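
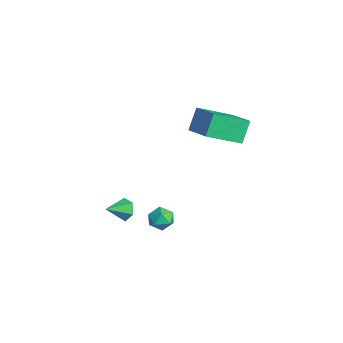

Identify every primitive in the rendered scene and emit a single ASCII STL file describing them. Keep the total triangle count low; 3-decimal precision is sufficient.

solid 
facet normal -0.007 0.342 0.940
outer loop
vertex -1.919 -0.095 -2.68
vertex -2.396 -0.597 -2.501
vertex -1.696 -0.733 -2.446
endloop
endfacet
facet normal 0.628 0.452 0.634
outer loop
vertex -1.919 -0.095 -2.68
vertex -1.696 -0.733 -2.446
vertex -1.366 -0.419 -2.997
endloop
endfacet
facet normal 0.526 0.849 0.049
outer loop
vertex -1.919 -0.095 -2.68
vertex -1.366 -0.419 -2.997
vertex -1.862 -0.089 -3.393
endloop
endfacet
facet normal -0.173 0.985 -0.006
outer loop
vertex -1.919 -0.095 -2.68
vertex -1.862 -0.089 -3.393
vertex -2.499 -0.199 -3.086
endloop
endfacet
facet normal -0.502 0.671 0.545
outer loop
vertex -1.919 -0.095 -2.68
vertex -2.499 -0.199 -3.086
vertex -2.396 -0.597 -2.501
endloop
endfacet
facet normal 0.886 -0.181 0.428
outer loop
vertex -1.366 -0.419 -2.997
vertex -1.696 -0.733 -2.446
vertex -1.501 -1.121 -3.014
endloop
endfacet
facet normal -0.142 -0.358 0.923
outer loop
vertex -1.696 -0.733 -2.446
vertex -2.396 -0.597 -2.501
vertex -2.138 -1.231 -2.707
endloop
endfacet
facet normal -0.943 0.174 0.285
outer loop
vertex -2.396 -0.597 -2.501
vertex -2.499 -0.199 -3.086
vertex -2.634 -0.901 -3.103
endloop
endfacet
facet normal -0.410 0.682 -0.606
outer loop
vertex -2.499 -0.199 -3.086
vertex -1.862 -0.089 -3.393
vertex -2.304 -0.587 -3.654
endloop
endfacet
facet normal 0.720 0.461 -0.518
outer loop
vertex -1.862 -0.089 -3.393
vertex -1.366 -0.419 -2.997
vertex -1.604 -0.723 -3.599
endloop
endfacet
facet normal 0.173 -0.985 0.006
outer loop
vertex -2.081 -1.225 -3.42
vertex -1.501 -1.121 -3.014
vertex -2.138 -1.231 -2.707
endloop
endfacet
facet normal -0.526 -0.849 -0.049
outer loop
vertex -2.081 -1.225 -3.42
vertex -2.138 -1.231 -2.707
vertex -2.634 -0.901 -3.103
endloop
endfacet
facet normal -0.628 -0.452 -0.634
outer loop
vertex -2.081 -1.225 -3.42
vertex -2.634 -0.901 -3.103
vertex -2.304 -0.587 -3.654
endloop
endfacet
facet normal 0.007 -0.342 -0.940
outer loop
vertex -2.081 -1.225 -3.42
vertex -2.304 -0.587 -3.654
vertex -1.604 -0.723 -3.599
endloop
endfacet
facet normal 0.502 -0.671 -0.545
outer loop
vertex -2.081 -1.225 -3.42
vertex -1.604 -0.723 -3.599
vertex -1.501 -1.121 -3.014
endloop
endfacet
facet normal 0.410 -0.682 0.606
outer loop
vertex -2.138 -1.231 -2.707
vertex -1.501 -1.121 -3.014
vertex -1.696 -0.733 -2.446
endloop
endfacet
facet normal -0.720 -0.461 0.518
outer loop
vertex -2.634 -0.901 -3.103
vertex -2.138 -1.231 -2.707
vertex -2.396 -0.597 -2.501
endloop
endfacet
facet normal -0.886 0.181 -0.428
outer loop
vertex -2.304 -0.587 -3.654
vertex -2.634 -0.901 -3.103
vertex -2.499 -0.199 -3.086
endloop
endfacet
facet normal 0.142 0.358 -0.923
outer loop
vertex -1.604 -0.723 -3.599
vertex -2.304 -0.587 -3.654
vertex -1.862 -0.089 -3.393
endloop
endfacet
facet normal 0.943 -0.174 -0.285
outer loop
vertex -1.501 -1.121 -3.014
vertex -1.604 -0.723 -3.599
vertex -1.366 -0.419 -2.997
endloop
endfacet
facet normal -0.371 0.415 0.830
outer loop
vertex -3.062 1.423 3.592
vertex -1.502 1.726 4.138
vertex -3.092 3.206 2.687
endloop
endfacet
facet normal -0.928 -0.181 -0.325
outer loop
vertex -2.598 2.654 1.582
vertex -3.062 1.423 3.592
vertex -3.092 3.206 2.687
endloop
endfacet
facet normal -0.371 0.415 0.830
outer loop
vertex -3.092 3.206 2.687
vertex -1.502 1.726 4.138
vertex -1.532 3.509 3.233
endloop
endfacet
facet normal -0.015 0.892 -0.452
outer loop
vertex -1.532 3.509 3.233
vertex -2.598 2.654 1.582
vertex -3.092 3.206 2.687
endloop
endfacet
facet normal 0.015 -0.892 0.452
outer loop
vertex -3.062 1.423 3.592
vertex -1.008 1.174 3.033
vertex -1.502 1.726 4.138
endloop
endfacet
facet normal -0.928 -0.181 -0.325
outer loop
vertex -2.568 0.871 2.487
vertex -3.062 1.423 3.592
vertex -2.598 2.654 1.582
endloop
endfacet
facet normal 0.015 -0.892 0.452
outer loop
vertex -2.568 0.871 2.487
vertex -1.008 1.174 3.033
vertex -3.062 1.423 3.592
endloop
endfacet
facet normal 0.928 0.181 0.325
outer loop
vertex -1.502 1.726 4.138
vertex -1.008 1.174 3.033
vertex -1.532 3.509 3.233
endloop
endfacet
facet normal -0.015 0.892 -0.452
outer loop
vertex -1.038 2.957 2.128
vertex -2.598 2.654 1.582
vertex -1.532 3.509 3.233
endloop
endfacet
facet normal 0.928 0.181 0.325
outer loop
vertex -1.532 3.509 3.233
vertex -1.008 1.174 3.033
vertex -1.038 2.957 2.128
endloop
endfacet
facet normal 0.371 -0.415 -0.830
outer loop
vertex -1.038 2.957 2.128
vertex -2.568 0.871 2.487
vertex -2.598 2.654 1.582
endloop
endfacet
facet normal 0.371 -0.415 -0.830
outer loop
vertex -1.008 1.174 3.033
vertex -2.568 0.871 2.487
vertex -1.038 2.957 2.128
endloop
endfacet
facet normal -0.246 0.873 -0.422
outer loop
vertex -2.499 -2.255 -3.234
vertex -2.943 -2.144 -2.745
vertex -2.311 -1.933 -2.677
endloop
endfacet
facet normal 0.940 -0.313 -0.136
outer loop
vertex -2.499 -2.255 -3.234
vertex -2.311 -1.933 -2.677
vertex -2.657 -3.156 -2.255
endloop
endfacet
facet normal -0.246 0.873 -0.422
outer loop
vertex -2.311 -1.933 -2.677
vertex -2.943 -2.144 -2.745
vertex -2.755 -1.822 -2.188
endloop
endfacet
facet normal 0.743 0.021 0.669
outer loop
vertex -2.311 -1.933 -2.677
vertex -2.755 -1.822 -2.188
vertex -2.657 -3.156 -2.255
endloop
endfacet
facet normal -0.246 0.873 -0.422
outer loop
vertex -2.755 -1.822 -2.188
vertex -2.943 -2.144 -2.745
vertex -3.387 -2.033 -2.256
endloop
endfacet
facet normal -0.088 -0.056 0.995
outer loop
vertex -2.755 -1.822 -2.188
vertex -3.387 -2.033 -2.256
vertex -2.657 -3.156 -2.255
endloop
endfacet
facet normal -0.247 0.872 -0.422
outer loop
vertex -3.387 -2.033 -2.256
vertex -2.943 -2.144 -2.745
vertex -3.575 -2.355 -2.812
endloop
endfacet
facet normal -0.719 -0.467 0.514
outer loop
vertex -3.387 -2.033 -2.256
vertex -3.575 -2.355 -2.812
vertex -2.657 -3.156 -2.255
endloop
endfacet
facet normal -0.246 0.872 -0.423
outer loop
vertex -3.575 -2.355 -2.812
vertex -2.943 -2.144 -2.745
vertex -3.131 -2.467 -3.301
endloop
endfacet
facet normal -0.523 -0.801 -0.291
outer loop
vertex -3.575 -2.355 -2.812
vertex -3.131 -2.467 -3.301
vertex -2.657 -3.156 -2.255
endloop
endfacet
facet normal -0.248 0.872 -0.423
outer loop
vertex -3.131 -2.467 -3.301
vertex -2.943 -2.144 -2.745
vertex -2.499 -2.255 -3.234
endloop
endfacet
facet normal 0.308 -0.724 -0.617
outer loop
vertex -3.131 -2.467 -3.301
vertex -2.499 -2.255 -3.234
vertex -2.657 -3.156 -2.255
endloop
endfacet

endsolid


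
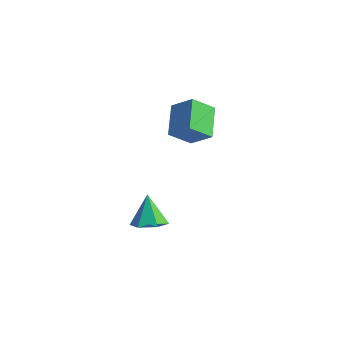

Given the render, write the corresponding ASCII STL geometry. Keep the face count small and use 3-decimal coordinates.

solid 
facet normal -0.757 -0.148 -0.636
outer loop
vertex 2.897 -0.756 2.367
vertex 1.857 0.791 3.245
vertex 3.593 0.325 1.286
endloop
endfacet
facet normal 0.504 -0.751 -0.426
outer loop
vertex 4.843 0.569 2.335
vertex 2.897 -0.756 2.367
vertex 3.593 0.325 1.286
endloop
endfacet
facet normal -0.757 -0.148 -0.636
outer loop
vertex 3.593 0.325 1.286
vertex 1.857 0.791 3.245
vertex 2.553 1.872 2.164
endloop
endfacet
facet normal 0.414 0.644 -0.643
outer loop
vertex 2.553 1.872 2.164
vertex 4.843 0.569 2.335
vertex 3.593 0.325 1.286
endloop
endfacet
facet normal -0.414 -0.644 0.643
outer loop
vertex 2.897 -0.756 2.367
vertex 3.107 1.035 4.294
vertex 1.857 0.791 3.245
endloop
endfacet
facet normal 0.504 -0.751 -0.426
outer loop
vertex 4.147 -0.512 3.416
vertex 2.897 -0.756 2.367
vertex 4.843 0.569 2.335
endloop
endfacet
facet normal -0.414 -0.644 0.643
outer loop
vertex 4.147 -0.512 3.416
vertex 3.107 1.035 4.294
vertex 2.897 -0.756 2.367
endloop
endfacet
facet normal -0.504 0.751 0.426
outer loop
vertex 1.857 0.791 3.245
vertex 3.107 1.035 4.294
vertex 2.553 1.872 2.164
endloop
endfacet
facet normal 0.414 0.644 -0.643
outer loop
vertex 3.803 2.116 3.213
vertex 4.843 0.569 2.335
vertex 2.553 1.872 2.164
endloop
endfacet
facet normal -0.504 0.751 0.426
outer loop
vertex 2.553 1.872 2.164
vertex 3.107 1.035 4.294
vertex 3.803 2.116 3.213
endloop
endfacet
facet normal 0.757 0.148 0.636
outer loop
vertex 3.803 2.116 3.213
vertex 4.147 -0.512 3.416
vertex 4.843 0.569 2.335
endloop
endfacet
facet normal 0.757 0.148 0.636
outer loop
vertex 3.107 1.035 4.294
vertex 4.147 -0.512 3.416
vertex 3.803 2.116 3.213
endloop
endfacet
facet normal 0.377 -0.378 -0.846
outer loop
vertex 3.799 -2.779 -3.658
vertex 2.938 -2.439 -4.194
vertex 3.793 -1.803 -4.097
endloop
endfacet
facet normal 0.674 0.306 0.672
outer loop
vertex 3.799 -2.779 -3.658
vertex 3.793 -1.803 -4.097
vertex 2.202 -1.701 -2.546
endloop
endfacet
facet normal 0.377 -0.378 -0.846
outer loop
vertex 3.793 -1.803 -4.097
vertex 2.938 -2.439 -4.194
vertex 2.932 -1.463 -4.633
endloop
endfacet
facet normal 0.252 0.948 0.196
outer loop
vertex 3.793 -1.803 -4.097
vertex 2.932 -1.463 -4.633
vertex 2.202 -1.701 -2.546
endloop
endfacet
facet normal 0.378 -0.378 -0.845
outer loop
vertex 2.932 -1.463 -4.633
vertex 2.938 -2.439 -4.194
vertex 2.076 -2.099 -4.731
endloop
endfacet
facet normal -0.584 0.804 -0.113
outer loop
vertex 2.932 -1.463 -4.633
vertex 2.076 -2.099 -4.731
vertex 2.202 -1.701 -2.546
endloop
endfacet
facet normal 0.377 -0.379 -0.845
outer loop
vertex 2.076 -2.099 -4.731
vertex 2.938 -2.439 -4.194
vertex 2.082 -3.074 -4.291
endloop
endfacet
facet normal -0.998 0.018 0.054
outer loop
vertex 2.076 -2.099 -4.731
vertex 2.082 -3.074 -4.291
vertex 2.202 -1.701 -2.546
endloop
endfacet
facet normal 0.377 -0.378 -0.846
outer loop
vertex 2.082 -3.074 -4.291
vertex 2.938 -2.439 -4.194
vertex 2.944 -3.414 -3.755
endloop
endfacet
facet normal -0.575 -0.623 0.530
outer loop
vertex 2.082 -3.074 -4.291
vertex 2.944 -3.414 -3.755
vertex 2.202 -1.701 -2.546
endloop
endfacet
facet normal 0.377 -0.378 -0.845
outer loop
vertex 2.944 -3.414 -3.755
vertex 2.938 -2.439 -4.194
vertex 3.799 -2.779 -3.658
endloop
endfacet
facet normal 0.261 -0.479 0.838
outer loop
vertex 2.944 -3.414 -3.755
vertex 3.799 -2.779 -3.658
vertex 2.202 -1.701 -2.546
endloop
endfacet

endsolid


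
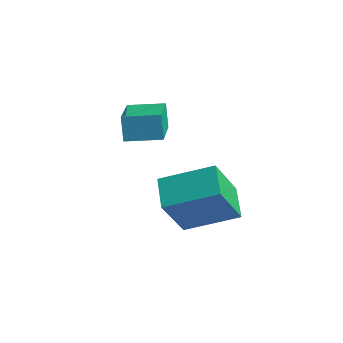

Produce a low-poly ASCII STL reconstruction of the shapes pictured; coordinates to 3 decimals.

solid 
facet normal -0.598 -0.718 -0.356
outer loop
vertex 0.825 -2.253 -1.291
vertex -0.224 -1.731 -0.581
vertex 0.367 -1.124 -2.8
endloop
endfacet
facet normal 0.766 -0.381 -0.518
outer loop
vertex 1.544 0.291 -2.099
vertex 0.825 -2.253 -1.291
vertex 0.367 -1.124 -2.8
endloop
endfacet
facet normal -0.597 -0.719 -0.356
outer loop
vertex 0.367 -1.124 -2.8
vertex -0.224 -1.731 -0.581
vertex -0.683 -0.602 -2.091
endloop
endfacet
facet normal -0.236 0.582 -0.778
outer loop
vertex -0.683 -0.602 -2.091
vertex 1.544 0.291 -2.099
vertex 0.367 -1.124 -2.8
endloop
endfacet
facet normal 0.237 -0.582 0.778
outer loop
vertex 0.825 -2.253 -1.291
vertex 0.953 -0.316 0.12
vertex -0.224 -1.731 -0.581
endloop
endfacet
facet normal 0.766 -0.381 -0.518
outer loop
vertex 2.003 -0.838 -0.589
vertex 0.825 -2.253 -1.291
vertex 1.544 0.291 -2.099
endloop
endfacet
facet normal 0.236 -0.582 0.778
outer loop
vertex 2.003 -0.838 -0.589
vertex 0.953 -0.316 0.12
vertex 0.825 -2.253 -1.291
endloop
endfacet
facet normal -0.766 0.381 0.518
outer loop
vertex -0.224 -1.731 -0.581
vertex 0.953 -0.316 0.12
vertex -0.683 -0.602 -2.091
endloop
endfacet
facet normal -0.236 0.583 -0.778
outer loop
vertex 0.495 0.813 -1.389
vertex 1.544 0.291 -2.099
vertex -0.683 -0.602 -2.091
endloop
endfacet
facet normal -0.766 0.381 0.518
outer loop
vertex -0.683 -0.602 -2.091
vertex 0.953 -0.316 0.12
vertex 0.495 0.813 -1.389
endloop
endfacet
facet normal 0.598 0.718 0.355
outer loop
vertex 0.495 0.813 -1.389
vertex 2.003 -0.838 -0.589
vertex 1.544 0.291 -2.099
endloop
endfacet
facet normal 0.598 0.718 0.356
outer loop
vertex 0.953 -0.316 0.12
vertex 2.003 -0.838 -0.589
vertex 0.495 0.813 -1.389
endloop
endfacet
facet normal -0.586 -0.806 -0.086
outer loop
vertex -1.721 -2.155 1.741
vertex -3.398 -0.9 1.411
vertex -1.538 -2.179 0.718
endloop
endfacet
facet normal 0.791 -0.592 0.155
outer loop
vertex -0.782 -1.14 0.829
vertex -1.721 -2.155 1.741
vertex -1.538 -2.179 0.718
endloop
endfacet
facet normal -0.586 -0.806 -0.085
outer loop
vertex -1.538 -2.179 0.718
vertex -3.398 -0.9 1.411
vertex -3.215 -0.925 0.388
endloop
endfacet
facet normal 0.176 -0.023 -0.984
outer loop
vertex -3.215 -0.925 0.388
vertex -0.782 -1.14 0.829
vertex -1.538 -2.179 0.718
endloop
endfacet
facet normal -0.176 0.023 0.984
outer loop
vertex -1.721 -2.155 1.741
vertex -2.642 0.139 1.522
vertex -3.398 -0.9 1.411
endloop
endfacet
facet normal 0.791 -0.592 0.156
outer loop
vertex -0.965 -1.115 1.852
vertex -1.721 -2.155 1.741
vertex -0.782 -1.14 0.829
endloop
endfacet
facet normal -0.176 0.023 0.984
outer loop
vertex -0.965 -1.115 1.852
vertex -2.642 0.139 1.522
vertex -1.721 -2.155 1.741
endloop
endfacet
facet normal -0.791 0.592 -0.156
outer loop
vertex -3.398 -0.9 1.411
vertex -2.642 0.139 1.522
vertex -3.215 -0.925 0.388
endloop
endfacet
facet normal 0.176 -0.023 -0.984
outer loop
vertex -2.459 0.115 0.499
vertex -0.782 -1.14 0.829
vertex -3.215 -0.925 0.388
endloop
endfacet
facet normal -0.791 0.592 -0.155
outer loop
vertex -3.215 -0.925 0.388
vertex -2.642 0.139 1.522
vertex -2.459 0.115 0.499
endloop
endfacet
facet normal 0.586 0.806 0.085
outer loop
vertex -2.459 0.115 0.499
vertex -0.965 -1.115 1.852
vertex -0.782 -1.14 0.829
endloop
endfacet
facet normal 0.586 0.806 0.086
outer loop
vertex -2.642 0.139 1.522
vertex -0.965 -1.115 1.852
vertex -2.459 0.115 0.499
endloop
endfacet

endsolid


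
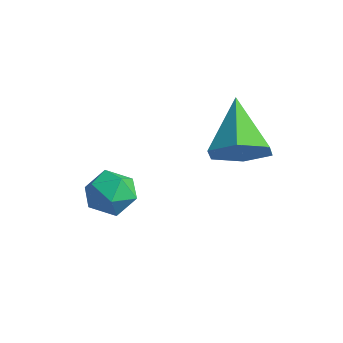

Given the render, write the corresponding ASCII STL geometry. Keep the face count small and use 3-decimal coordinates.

solid 
facet normal -0.969 0.131 0.208
outer loop
vertex -0.342 1.299 -3.573
vertex -0.397 0.656 -3.424
vertex -0.237 1.092 -2.952
endloop
endfacet
facet normal -0.598 0.724 0.343
outer loop
vertex -0.342 1.299 -3.573
vertex -0.237 1.092 -2.952
vertex 0.161 1.548 -3.221
endloop
endfacet
facet normal -0.274 0.925 -0.262
outer loop
vertex -0.342 1.299 -3.573
vertex 0.161 1.548 -3.221
vertex 0.248 1.393 -3.859
endloop
endfacet
facet normal -0.446 0.455 -0.770
outer loop
vertex -0.342 1.299 -3.573
vertex 0.248 1.393 -3.859
vertex -0.097 0.842 -3.985
endloop
endfacet
facet normal -0.876 -0.036 -0.481
outer loop
vertex -0.342 1.299 -3.573
vertex -0.097 0.842 -3.985
vertex -0.397 0.656 -3.424
endloop
endfacet
facet normal -0.092 0.564 0.820
outer loop
vertex 0.161 1.548 -3.221
vertex -0.237 1.092 -2.952
vertex 0.417 1.058 -2.855
endloop
endfacet
facet normal -0.694 -0.396 0.601
outer loop
vertex -0.237 1.092 -2.952
vertex -0.397 0.656 -3.424
vertex 0.072 0.507 -2.981
endloop
endfacet
facet normal -0.543 -0.666 -0.511
outer loop
vertex -0.397 0.656 -3.424
vertex -0.097 0.842 -3.985
vertex 0.159 0.352 -3.619
endloop
endfacet
facet normal 0.152 0.129 -0.980
outer loop
vertex -0.097 0.842 -3.985
vertex 0.248 1.393 -3.859
vertex 0.557 0.808 -3.888
endloop
endfacet
facet normal 0.431 0.889 -0.157
outer loop
vertex 0.248 1.393 -3.859
vertex 0.161 1.548 -3.221
vertex 0.717 1.244 -3.416
endloop
endfacet
facet normal 0.446 -0.455 0.770
outer loop
vertex 0.662 0.601 -3.267
vertex 0.417 1.058 -2.855
vertex 0.072 0.507 -2.981
endloop
endfacet
facet normal 0.274 -0.925 0.262
outer loop
vertex 0.662 0.601 -3.267
vertex 0.072 0.507 -2.981
vertex 0.159 0.352 -3.619
endloop
endfacet
facet normal 0.598 -0.724 -0.343
outer loop
vertex 0.662 0.601 -3.267
vertex 0.159 0.352 -3.619
vertex 0.557 0.808 -3.888
endloop
endfacet
facet normal 0.969 -0.131 -0.208
outer loop
vertex 0.662 0.601 -3.267
vertex 0.557 0.808 -3.888
vertex 0.717 1.244 -3.416
endloop
endfacet
facet normal 0.876 0.036 0.481
outer loop
vertex 0.662 0.601 -3.267
vertex 0.717 1.244 -3.416
vertex 0.417 1.058 -2.855
endloop
endfacet
facet normal -0.152 -0.129 0.980
outer loop
vertex 0.072 0.507 -2.981
vertex 0.417 1.058 -2.855
vertex -0.237 1.092 -2.952
endloop
endfacet
facet normal -0.431 -0.889 0.157
outer loop
vertex 0.159 0.352 -3.619
vertex 0.072 0.507 -2.981
vertex -0.397 0.656 -3.424
endloop
endfacet
facet normal 0.092 -0.564 -0.820
outer loop
vertex 0.557 0.808 -3.888
vertex 0.159 0.352 -3.619
vertex -0.097 0.842 -3.985
endloop
endfacet
facet normal 0.694 0.396 -0.601
outer loop
vertex 0.717 1.244 -3.416
vertex 0.557 0.808 -3.888
vertex 0.248 1.393 -3.859
endloop
endfacet
facet normal 0.543 0.666 0.511
outer loop
vertex 0.417 1.058 -2.855
vertex 0.717 1.244 -3.416
vertex 0.161 1.548 -3.221
endloop
endfacet
facet normal 0.645 -0.447 -0.619
outer loop
vertex 3.179 2.858 -1.097
vertex 2.607 2.545 -1.467
vertex 2.869 3.215 -1.678
endloop
endfacet
facet normal 0.341 0.871 0.353
outer loop
vertex 3.179 2.858 -1.097
vertex 2.869 3.215 -1.678
vertex 1.613 3.235 -0.513
endloop
endfacet
facet normal 0.645 -0.447 -0.619
outer loop
vertex 2.869 3.215 -1.678
vertex 2.607 2.545 -1.467
vertex 2.296 2.902 -2.049
endloop
endfacet
facet normal -0.285 0.903 -0.322
outer loop
vertex 2.869 3.215 -1.678
vertex 2.296 2.902 -2.049
vertex 1.613 3.235 -0.513
endloop
endfacet
facet normal 0.645 -0.448 -0.619
outer loop
vertex 2.296 2.902 -2.049
vertex 2.607 2.545 -1.467
vertex 2.034 2.232 -1.837
endloop
endfacet
facet normal -0.877 0.205 -0.434
outer loop
vertex 2.296 2.902 -2.049
vertex 2.034 2.232 -1.837
vertex 1.613 3.235 -0.513
endloop
endfacet
facet normal 0.645 -0.449 -0.619
outer loop
vertex 2.034 2.232 -1.837
vertex 2.607 2.545 -1.467
vertex 2.344 1.875 -1.255
endloop
endfacet
facet normal -0.843 -0.523 0.128
outer loop
vertex 2.034 2.232 -1.837
vertex 2.344 1.875 -1.255
vertex 1.613 3.235 -0.513
endloop
endfacet
facet normal 0.645 -0.449 -0.619
outer loop
vertex 2.344 1.875 -1.255
vertex 2.607 2.545 -1.467
vertex 2.917 2.188 -0.885
endloop
endfacet
facet normal -0.216 -0.555 0.804
outer loop
vertex 2.344 1.875 -1.255
vertex 2.917 2.188 -0.885
vertex 1.613 3.235 -0.513
endloop
endfacet
facet normal 0.645 -0.448 -0.619
outer loop
vertex 2.917 2.188 -0.885
vertex 2.607 2.545 -1.467
vertex 3.179 2.858 -1.097
endloop
endfacet
facet normal 0.376 0.143 0.916
outer loop
vertex 2.917 2.188 -0.885
vertex 3.179 2.858 -1.097
vertex 1.613 3.235 -0.513
endloop
endfacet

endsolid


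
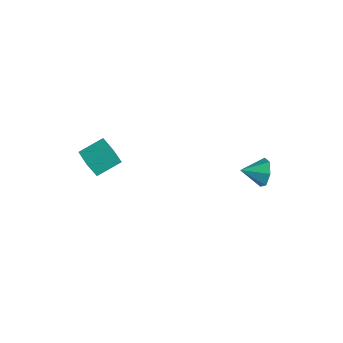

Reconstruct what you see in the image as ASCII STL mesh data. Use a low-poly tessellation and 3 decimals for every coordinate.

solid 
facet normal 0.194 0.933 -0.304
outer loop
vertex 3.049 2.502 3.071
vertex 2.767 2.773 3.723
vertex 3.482 2.572 3.563
endloop
endfacet
facet normal 0.516 -0.786 -0.342
outer loop
vertex 3.049 2.502 3.071
vertex 3.482 2.572 3.563
vertex 2.553 1.747 4.057
endloop
endfacet
facet normal 0.194 0.933 -0.303
outer loop
vertex 3.482 2.572 3.563
vertex 2.767 2.773 3.723
vertex 3.377 2.793 4.176
endloop
endfacet
facet normal 0.719 -0.605 0.341
outer loop
vertex 3.482 2.572 3.563
vertex 3.377 2.793 4.176
vertex 2.553 1.747 4.057
endloop
endfacet
facet normal 0.196 0.932 -0.304
outer loop
vertex 3.377 2.793 4.176
vertex 2.767 2.773 3.723
vertex 2.812 3.0 4.447
endloop
endfacet
facet normal 0.303 -0.340 0.890
outer loop
vertex 3.377 2.793 4.176
vertex 2.812 3.0 4.447
vertex 2.553 1.747 4.057
endloop
endfacet
facet normal 0.194 0.933 -0.304
outer loop
vertex 2.812 3.0 4.447
vertex 2.767 2.773 3.723
vertex 2.214 3.035 4.173
endloop
endfacet
facet normal -0.418 -0.190 0.888
outer loop
vertex 2.812 3.0 4.447
vertex 2.214 3.035 4.173
vertex 2.553 1.747 4.057
endloop
endfacet
facet normal 0.194 0.933 -0.304
outer loop
vertex 2.214 3.035 4.173
vertex 2.767 2.773 3.723
vertex 2.031 2.873 3.56
endloop
endfacet
facet normal -0.901 -0.268 0.340
outer loop
vertex 2.214 3.035 4.173
vertex 2.031 2.873 3.56
vertex 2.553 1.747 4.057
endloop
endfacet
facet normal 0.194 0.933 -0.304
outer loop
vertex 2.031 2.873 3.56
vertex 2.767 2.773 3.723
vertex 2.403 2.636 3.07
endloop
endfacet
facet normal -0.784 -0.516 -0.346
outer loop
vertex 2.031 2.873 3.56
vertex 2.403 2.636 3.07
vertex 2.553 1.747 4.057
endloop
endfacet
facet normal 0.194 0.933 -0.304
outer loop
vertex 2.403 2.636 3.07
vertex 2.767 2.773 3.723
vertex 3.049 2.502 3.071
endloop
endfacet
facet normal -0.154 -0.746 -0.648
outer loop
vertex 2.403 2.636 3.07
vertex 3.049 2.502 3.071
vertex 2.553 1.747 4.057
endloop
endfacet
facet normal -0.995 -0.012 -0.102
outer loop
vertex -1.451 -4.249 3.785
vertex -1.52 -3.076 4.317
vertex -1.364 -3.837 2.889
endloop
endfacet
facet normal 0.053 -0.909 -0.413
outer loop
vertex -0.26 -3.824 3.003
vertex -1.451 -4.249 3.785
vertex -1.364 -3.837 2.889
endloop
endfacet
facet normal -0.995 -0.012 -0.102
outer loop
vertex -1.364 -3.837 2.889
vertex -1.52 -3.076 4.317
vertex -1.433 -2.664 3.421
endloop
endfacet
facet normal 0.089 0.416 -0.905
outer loop
vertex -1.433 -2.664 3.421
vertex -0.26 -3.824 3.003
vertex -1.364 -3.837 2.889
endloop
endfacet
facet normal -0.089 -0.416 0.905
outer loop
vertex -1.451 -4.249 3.785
vertex -0.416 -3.063 4.431
vertex -1.52 -3.076 4.317
endloop
endfacet
facet normal 0.053 -0.909 -0.413
outer loop
vertex -0.347 -4.236 3.899
vertex -1.451 -4.249 3.785
vertex -0.26 -3.824 3.003
endloop
endfacet
facet normal -0.089 -0.416 0.905
outer loop
vertex -0.347 -4.236 3.899
vertex -0.416 -3.063 4.431
vertex -1.451 -4.249 3.785
endloop
endfacet
facet normal -0.053 0.909 0.413
outer loop
vertex -1.52 -3.076 4.317
vertex -0.416 -3.063 4.431
vertex -1.433 -2.664 3.421
endloop
endfacet
facet normal 0.089 0.416 -0.905
outer loop
vertex -0.329 -2.651 3.535
vertex -0.26 -3.824 3.003
vertex -1.433 -2.664 3.421
endloop
endfacet
facet normal -0.053 0.909 0.413
outer loop
vertex -1.433 -2.664 3.421
vertex -0.416 -3.063 4.431
vertex -0.329 -2.651 3.535
endloop
endfacet
facet normal 0.995 0.012 0.102
outer loop
vertex -0.329 -2.651 3.535
vertex -0.347 -4.236 3.899
vertex -0.26 -3.824 3.003
endloop
endfacet
facet normal 0.995 0.012 0.102
outer loop
vertex -0.416 -3.063 4.431
vertex -0.347 -4.236 3.899
vertex -0.329 -2.651 3.535
endloop
endfacet

endsolid


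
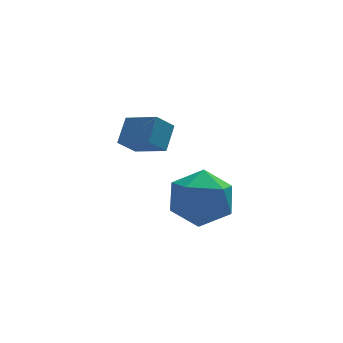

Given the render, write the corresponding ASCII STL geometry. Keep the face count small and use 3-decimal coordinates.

solid 
facet normal -0.614 0.707 -0.350
outer loop
vertex -2.618 0.044 2.804
vertex -2.187 0.763 3.501
vertex -1.99 0.278 2.174
endloop
endfacet
facet normal -0.396 -0.659 -0.639
outer loop
vertex -1.173 -0.663 2.639
vertex -2.618 0.044 2.804
vertex -1.99 0.278 2.174
endloop
endfacet
facet normal -0.614 0.707 -0.350
outer loop
vertex -1.99 0.278 2.174
vertex -2.187 0.763 3.501
vertex -1.559 0.997 2.871
endloop
endfacet
facet normal 0.683 0.254 -0.685
outer loop
vertex -1.559 0.997 2.871
vertex -1.173 -0.663 2.639
vertex -1.99 0.278 2.174
endloop
endfacet
facet normal -0.683 -0.254 0.685
outer loop
vertex -2.618 0.044 2.804
vertex -1.37 -0.178 3.966
vertex -2.187 0.763 3.501
endloop
endfacet
facet normal -0.396 -0.659 -0.639
outer loop
vertex -1.801 -0.897 3.269
vertex -2.618 0.044 2.804
vertex -1.173 -0.663 2.639
endloop
endfacet
facet normal -0.683 -0.254 0.685
outer loop
vertex -1.801 -0.897 3.269
vertex -1.37 -0.178 3.966
vertex -2.618 0.044 2.804
endloop
endfacet
facet normal 0.396 0.659 0.639
outer loop
vertex -2.187 0.763 3.501
vertex -1.37 -0.178 3.966
vertex -1.559 0.997 2.871
endloop
endfacet
facet normal 0.683 0.254 -0.685
outer loop
vertex -0.742 0.056 3.336
vertex -1.173 -0.663 2.639
vertex -1.559 0.997 2.871
endloop
endfacet
facet normal 0.396 0.659 0.639
outer loop
vertex -1.559 0.997 2.871
vertex -1.37 -0.178 3.966
vertex -0.742 0.056 3.336
endloop
endfacet
facet normal 0.614 -0.707 0.350
outer loop
vertex -0.742 0.056 3.336
vertex -1.801 -0.897 3.269
vertex -1.173 -0.663 2.639
endloop
endfacet
facet normal 0.614 -0.707 0.350
outer loop
vertex -1.37 -0.178 3.966
vertex -1.801 -0.897 3.269
vertex -0.742 0.056 3.336
endloop
endfacet
facet normal -0.411 0.906 -0.104
outer loop
vertex -0.329 1.046 -1.22
vertex -0.606 1.061 0.0
vertex 0.491 1.513 -0.397
endloop
endfacet
facet normal 0.117 0.809 -0.575
outer loop
vertex -0.329 1.046 -1.22
vertex 0.491 1.513 -0.397
vertex 0.89 0.788 -1.336
endloop
endfacet
facet normal -0.042 0.236 -0.971
outer loop
vertex -0.329 1.046 -1.22
vertex 0.89 0.788 -1.336
vertex 0.039 -0.112 -1.518
endloop
endfacet
facet normal -0.668 -0.021 -0.743
outer loop
vertex -0.329 1.046 -1.22
vertex 0.039 -0.112 -1.518
vertex -0.885 0.057 -0.692
endloop
endfacet
facet normal -0.896 0.392 -0.208
outer loop
vertex -0.329 1.046 -1.22
vertex -0.885 0.057 -0.692
vertex -0.606 1.061 0.0
endloop
endfacet
facet normal 0.714 0.667 -0.211
outer loop
vertex 0.89 0.788 -1.336
vertex 0.491 1.513 -0.397
vertex 1.365 0.643 -0.188
endloop
endfacet
facet normal -0.140 0.823 0.551
outer loop
vertex 0.491 1.513 -0.397
vertex -0.606 1.061 0.0
vertex 0.441 0.812 0.638
endloop
endfacet
facet normal -0.924 -0.006 0.382
outer loop
vertex -0.606 1.061 0.0
vertex -0.885 0.057 -0.692
vertex -0.41 -0.088 0.456
endloop
endfacet
facet normal -0.556 -0.675 -0.484
outer loop
vertex -0.885 0.057 -0.692
vertex 0.039 -0.112 -1.518
vertex -0.011 -0.813 -0.483
endloop
endfacet
facet normal 0.457 -0.260 -0.851
outer loop
vertex 0.039 -0.112 -1.518
vertex 0.89 0.788 -1.336
vertex 1.086 -0.361 -0.88
endloop
endfacet
facet normal 0.668 0.021 0.743
outer loop
vertex 0.809 -0.346 0.34
vertex 1.365 0.643 -0.188
vertex 0.441 0.812 0.638
endloop
endfacet
facet normal 0.042 -0.236 0.971
outer loop
vertex 0.809 -0.346 0.34
vertex 0.441 0.812 0.638
vertex -0.41 -0.088 0.456
endloop
endfacet
facet normal -0.117 -0.809 0.575
outer loop
vertex 0.809 -0.346 0.34
vertex -0.41 -0.088 0.456
vertex -0.011 -0.813 -0.483
endloop
endfacet
facet normal 0.411 -0.906 0.104
outer loop
vertex 0.809 -0.346 0.34
vertex -0.011 -0.813 -0.483
vertex 1.086 -0.361 -0.88
endloop
endfacet
facet normal 0.896 -0.392 0.208
outer loop
vertex 0.809 -0.346 0.34
vertex 1.086 -0.361 -0.88
vertex 1.365 0.643 -0.188
endloop
endfacet
facet normal 0.556 0.675 0.484
outer loop
vertex 0.441 0.812 0.638
vertex 1.365 0.643 -0.188
vertex 0.491 1.513 -0.397
endloop
endfacet
facet normal -0.457 0.260 0.851
outer loop
vertex -0.41 -0.088 0.456
vertex 0.441 0.812 0.638
vertex -0.606 1.061 0.0
endloop
endfacet
facet normal -0.714 -0.667 0.211
outer loop
vertex -0.011 -0.813 -0.483
vertex -0.41 -0.088 0.456
vertex -0.885 0.057 -0.692
endloop
endfacet
facet normal 0.140 -0.823 -0.551
outer loop
vertex 1.086 -0.361 -0.88
vertex -0.011 -0.813 -0.483
vertex 0.039 -0.112 -1.518
endloop
endfacet
facet normal 0.924 0.006 -0.382
outer loop
vertex 1.365 0.643 -0.188
vertex 1.086 -0.361 -0.88
vertex 0.89 0.788 -1.336
endloop
endfacet

endsolid


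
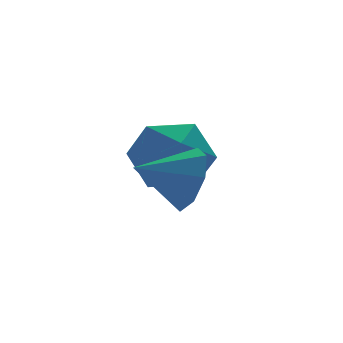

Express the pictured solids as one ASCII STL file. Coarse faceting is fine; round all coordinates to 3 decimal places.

solid 
facet normal -0.093 0.991 -0.098
outer loop
vertex -1.927 4.692 2.441
vertex -2.919 4.662 3.075
vertex -1.881 4.812 3.612
endloop
endfacet
facet normal 0.595 0.797 -0.105
outer loop
vertex -1.927 4.692 2.441
vertex -1.881 4.812 3.612
vertex -1.085 4.145 3.057
endloop
endfacet
facet normal 0.689 0.337 -0.642
outer loop
vertex -1.927 4.692 2.441
vertex -1.085 4.145 3.057
vertex -1.63 3.583 2.177
endloop
endfacet
facet normal 0.059 0.246 -0.967
outer loop
vertex -1.927 4.692 2.441
vertex -1.63 3.583 2.177
vertex -2.764 3.903 2.189
endloop
endfacet
facet normal -0.423 0.650 -0.631
outer loop
vertex -1.927 4.692 2.441
vertex -2.764 3.903 2.189
vertex -2.919 4.662 3.075
endloop
endfacet
facet normal 0.733 0.454 0.506
outer loop
vertex -1.085 4.145 3.057
vertex -1.881 4.812 3.612
vertex -1.556 3.777 4.071
endloop
endfacet
facet normal -0.378 0.768 0.517
outer loop
vertex -1.881 4.812 3.612
vertex -2.919 4.662 3.075
vertex -2.69 4.097 4.083
endloop
endfacet
facet normal -0.913 0.217 -0.345
outer loop
vertex -2.919 4.662 3.075
vertex -2.764 3.903 2.189
vertex -3.235 3.535 3.203
endloop
endfacet
facet normal -0.133 -0.436 -0.890
outer loop
vertex -2.764 3.903 2.189
vertex -1.63 3.583 2.177
vertex -2.439 2.868 2.648
endloop
endfacet
facet normal 0.885 -0.290 -0.363
outer loop
vertex -1.63 3.583 2.177
vertex -1.085 4.145 3.057
vertex -1.401 3.018 3.185
endloop
endfacet
facet normal -0.059 -0.246 0.967
outer loop
vertex -2.393 2.988 3.819
vertex -1.556 3.777 4.071
vertex -2.69 4.097 4.083
endloop
endfacet
facet normal -0.689 -0.337 0.642
outer loop
vertex -2.393 2.988 3.819
vertex -2.69 4.097 4.083
vertex -3.235 3.535 3.203
endloop
endfacet
facet normal -0.595 -0.797 0.105
outer loop
vertex -2.393 2.988 3.819
vertex -3.235 3.535 3.203
vertex -2.439 2.868 2.648
endloop
endfacet
facet normal 0.093 -0.991 0.098
outer loop
vertex -2.393 2.988 3.819
vertex -2.439 2.868 2.648
vertex -1.401 3.018 3.185
endloop
endfacet
facet normal 0.423 -0.650 0.631
outer loop
vertex -2.393 2.988 3.819
vertex -1.401 3.018 3.185
vertex -1.556 3.777 4.071
endloop
endfacet
facet normal 0.133 0.436 0.890
outer loop
vertex -2.69 4.097 4.083
vertex -1.556 3.777 4.071
vertex -1.881 4.812 3.612
endloop
endfacet
facet normal -0.885 0.290 0.363
outer loop
vertex -3.235 3.535 3.203
vertex -2.69 4.097 4.083
vertex -2.919 4.662 3.075
endloop
endfacet
facet normal -0.733 -0.454 -0.506
outer loop
vertex -2.439 2.868 2.648
vertex -3.235 3.535 3.203
vertex -2.764 3.903 2.189
endloop
endfacet
facet normal 0.378 -0.768 -0.517
outer loop
vertex -1.401 3.018 3.185
vertex -2.439 2.868 2.648
vertex -1.63 3.583 2.177
endloop
endfacet
facet normal 0.913 -0.217 0.345
outer loop
vertex -1.556 3.777 4.071
vertex -1.401 3.018 3.185
vertex -1.085 4.145 3.057
endloop
endfacet
facet normal 0.902 -0.255 -0.350
outer loop
vertex -2.452 2.117 3.937
vertex -2.852 1.835 3.111
vertex -2.49 2.66 3.443
endloop
endfacet
facet normal -0.129 0.662 0.738
outer loop
vertex -2.452 2.117 3.937
vertex -2.49 2.66 3.443
vertex -4.088 2.185 3.589
endloop
endfacet
facet normal 0.902 -0.255 -0.349
outer loop
vertex -2.49 2.66 3.443
vertex -2.852 1.835 3.111
vertex -2.74 2.72 2.754
endloop
endfacet
facet normal -0.265 0.947 0.179
outer loop
vertex -2.49 2.66 3.443
vertex -2.74 2.72 2.754
vertex -4.088 2.185 3.589
endloop
endfacet
facet normal 0.901 -0.255 -0.350
outer loop
vertex -2.74 2.72 2.754
vertex -2.852 1.835 3.111
vertex -3.056 2.262 2.275
endloop
endfacet
facet normal -0.533 0.759 -0.374
outer loop
vertex -2.74 2.72 2.754
vertex -3.056 2.262 2.275
vertex -4.088 2.185 3.589
endloop
endfacet
facet normal 0.902 -0.255 -0.350
outer loop
vertex -3.056 2.262 2.275
vertex -2.852 1.835 3.111
vertex -3.252 1.554 2.285
endloop
endfacet
facet normal -0.775 0.206 -0.597
outer loop
vertex -3.056 2.262 2.275
vertex -3.252 1.554 2.285
vertex -4.088 2.185 3.589
endloop
endfacet
facet normal 0.902 -0.255 -0.350
outer loop
vertex -3.252 1.554 2.285
vertex -2.852 1.835 3.111
vertex -3.214 1.011 2.778
endloop
endfacet
facet normal -0.850 -0.385 -0.359
outer loop
vertex -3.252 1.554 2.285
vertex -3.214 1.011 2.778
vertex -4.088 2.185 3.589
endloop
endfacet
facet normal 0.902 -0.255 -0.349
outer loop
vertex -3.214 1.011 2.778
vertex -2.852 1.835 3.111
vertex -2.964 0.951 3.467
endloop
endfacet
facet normal -0.714 -0.670 0.201
outer loop
vertex -3.214 1.011 2.778
vertex -2.964 0.951 3.467
vertex -4.088 2.185 3.589
endloop
endfacet
facet normal 0.902 -0.255 -0.349
outer loop
vertex -2.964 0.951 3.467
vertex -2.852 1.835 3.111
vertex -2.649 1.409 3.946
endloop
endfacet
facet normal -0.447 -0.481 0.754
outer loop
vertex -2.964 0.951 3.467
vertex -2.649 1.409 3.946
vertex -4.088 2.185 3.589
endloop
endfacet
facet normal 0.902 -0.255 -0.349
outer loop
vertex -2.649 1.409 3.946
vertex -2.852 1.835 3.111
vertex -2.452 2.117 3.937
endloop
endfacet
facet normal -0.205 0.069 0.976
outer loop
vertex -2.649 1.409 3.946
vertex -2.452 2.117 3.937
vertex -4.088 2.185 3.589
endloop
endfacet

endsolid


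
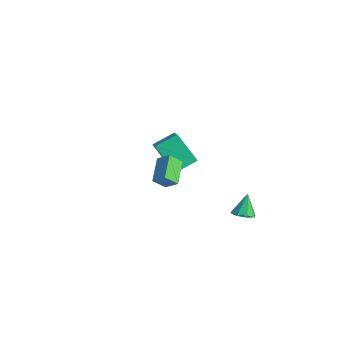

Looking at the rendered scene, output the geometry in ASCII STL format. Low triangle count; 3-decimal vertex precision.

solid 
facet normal 0.267 -0.386 -0.883
outer loop
vertex 3.968 0.562 -3.732
vertex 3.392 0.73 -3.98
vertex 3.973 1.018 -3.93
endloop
endfacet
facet normal 0.762 0.251 0.597
outer loop
vertex 3.968 0.562 -3.732
vertex 3.973 1.018 -3.93
vertex 3.048 1.23 -2.84
endloop
endfacet
facet normal 0.268 -0.387 -0.883
outer loop
vertex 3.973 1.018 -3.93
vertex 3.392 0.73 -3.98
vertex 3.637 1.306 -4.158
endloop
endfacet
facet normal 0.511 0.814 0.275
outer loop
vertex 3.973 1.018 -3.93
vertex 3.637 1.306 -4.158
vertex 3.048 1.23 -2.84
endloop
endfacet
facet normal 0.266 -0.386 -0.883
outer loop
vertex 3.637 1.306 -4.158
vertex 3.392 0.73 -3.98
vertex 3.157 1.257 -4.281
endloop
endfacet
facet normal -0.104 0.994 0.011
outer loop
vertex 3.637 1.306 -4.158
vertex 3.157 1.257 -4.281
vertex 3.048 1.23 -2.84
endloop
endfacet
facet normal 0.265 -0.386 -0.883
outer loop
vertex 3.157 1.257 -4.281
vertex 3.392 0.73 -3.98
vertex 2.815 0.899 -4.227
endloop
endfacet
facet normal -0.726 0.687 -0.042
outer loop
vertex 3.157 1.257 -4.281
vertex 2.815 0.899 -4.227
vertex 3.048 1.23 -2.84
endloop
endfacet
facet normal 0.265 -0.386 -0.883
outer loop
vertex 2.815 0.899 -4.227
vertex 3.392 0.73 -3.98
vertex 2.81 0.443 -4.029
endloop
endfacet
facet normal -0.986 0.075 0.148
outer loop
vertex 2.815 0.899 -4.227
vertex 2.81 0.443 -4.029
vertex 3.048 1.23 -2.84
endloop
endfacet
facet normal 0.266 -0.388 -0.883
outer loop
vertex 2.81 0.443 -4.029
vertex 3.392 0.73 -3.98
vertex 3.147 0.155 -3.801
endloop
endfacet
facet normal -0.735 -0.488 0.470
outer loop
vertex 2.81 0.443 -4.029
vertex 3.147 0.155 -3.801
vertex 3.048 1.23 -2.84
endloop
endfacet
facet normal 0.266 -0.388 -0.882
outer loop
vertex 3.147 0.155 -3.801
vertex 3.392 0.73 -3.98
vertex 3.626 0.204 -3.678
endloop
endfacet
facet normal -0.120 -0.668 0.735
outer loop
vertex 3.147 0.155 -3.801
vertex 3.626 0.204 -3.678
vertex 3.048 1.23 -2.84
endloop
endfacet
facet normal 0.267 -0.388 -0.882
outer loop
vertex 3.626 0.204 -3.678
vertex 3.392 0.73 -3.98
vertex 3.968 0.562 -3.732
endloop
endfacet
facet normal 0.501 -0.360 0.787
outer loop
vertex 3.626 0.204 -3.678
vertex 3.968 0.562 -3.732
vertex 3.048 1.23 -2.84
endloop
endfacet
facet normal -0.677 0.620 0.397
outer loop
vertex 1.869 -2.638 1.094
vertex 2.076 -2.022 0.485
vertex 1.262 -2.961 0.562
endloop
endfacet
facet normal -0.232 -0.691 0.684
outer loop
vertex 2.264 -3.878 -0.025
vertex 1.869 -2.638 1.094
vertex 1.262 -2.961 0.562
endloop
endfacet
facet normal -0.677 0.619 0.398
outer loop
vertex 1.262 -2.961 0.562
vertex 2.076 -2.022 0.485
vertex 1.468 -2.345 -0.047
endloop
endfacet
facet normal -0.698 -0.371 -0.612
outer loop
vertex 1.468 -2.345 -0.047
vertex 2.264 -3.878 -0.025
vertex 1.262 -2.961 0.562
endloop
endfacet
facet normal 0.698 0.371 0.612
outer loop
vertex 1.869 -2.638 1.094
vertex 3.078 -2.939 -0.102
vertex 2.076 -2.022 0.485
endloop
endfacet
facet normal -0.232 -0.691 0.684
outer loop
vertex 2.872 -3.555 0.507
vertex 1.869 -2.638 1.094
vertex 2.264 -3.878 -0.025
endloop
endfacet
facet normal 0.698 0.372 0.612
outer loop
vertex 2.872 -3.555 0.507
vertex 3.078 -2.939 -0.102
vertex 1.869 -2.638 1.094
endloop
endfacet
facet normal 0.232 0.691 -0.684
outer loop
vertex 2.076 -2.022 0.485
vertex 3.078 -2.939 -0.102
vertex 1.468 -2.345 -0.047
endloop
endfacet
facet normal -0.698 -0.371 -0.613
outer loop
vertex 2.471 -3.262 -0.634
vertex 2.264 -3.878 -0.025
vertex 1.468 -2.345 -0.047
endloop
endfacet
facet normal 0.232 0.691 -0.684
outer loop
vertex 1.468 -2.345 -0.047
vertex 3.078 -2.939 -0.102
vertex 2.471 -3.262 -0.634
endloop
endfacet
facet normal 0.677 -0.620 -0.397
outer loop
vertex 2.471 -3.262 -0.634
vertex 2.872 -3.555 0.507
vertex 2.264 -3.878 -0.025
endloop
endfacet
facet normal 0.677 -0.619 -0.397
outer loop
vertex 3.078 -2.939 -0.102
vertex 2.872 -3.555 0.507
vertex 2.471 -3.262 -0.634
endloop
endfacet
facet normal -0.614 -0.234 0.754
outer loop
vertex -3.687 0.056 -3.209
vertex -3.528 1.323 -2.686
vertex -4.499 0.388 -3.767
endloop
endfacet
facet normal -0.115 -0.918 -0.379
outer loop
vertex -3.272 0.857 -5.274
vertex -3.687 0.056 -3.209
vertex -4.499 0.388 -3.767
endloop
endfacet
facet normal -0.613 -0.235 0.754
outer loop
vertex -4.499 0.388 -3.767
vertex -3.528 1.323 -2.686
vertex -4.341 1.655 -3.244
endloop
endfacet
facet normal -0.781 0.319 -0.537
outer loop
vertex -4.341 1.655 -3.244
vertex -3.272 0.857 -5.274
vertex -4.499 0.388 -3.767
endloop
endfacet
facet normal 0.781 -0.319 0.537
outer loop
vertex -3.687 0.056 -3.209
vertex -2.301 1.792 -4.193
vertex -3.528 1.323 -2.686
endloop
endfacet
facet normal -0.115 -0.918 -0.379
outer loop
vertex -2.459 0.525 -4.716
vertex -3.687 0.056 -3.209
vertex -3.272 0.857 -5.274
endloop
endfacet
facet normal 0.781 -0.319 0.537
outer loop
vertex -2.459 0.525 -4.716
vertex -2.301 1.792 -4.193
vertex -3.687 0.056 -3.209
endloop
endfacet
facet normal 0.115 0.918 0.379
outer loop
vertex -3.528 1.323 -2.686
vertex -2.301 1.792 -4.193
vertex -4.341 1.655 -3.244
endloop
endfacet
facet normal -0.781 0.320 -0.537
outer loop
vertex -3.113 2.124 -4.751
vertex -3.272 0.857 -5.274
vertex -4.341 1.655 -3.244
endloop
endfacet
facet normal 0.115 0.918 0.379
outer loop
vertex -4.341 1.655 -3.244
vertex -2.301 1.792 -4.193
vertex -3.113 2.124 -4.751
endloop
endfacet
facet normal 0.613 0.234 -0.754
outer loop
vertex -3.113 2.124 -4.751
vertex -2.459 0.525 -4.716
vertex -3.272 0.857 -5.274
endloop
endfacet
facet normal 0.614 0.235 -0.754
outer loop
vertex -2.301 1.792 -4.193
vertex -2.459 0.525 -4.716
vertex -3.113 2.124 -4.751
endloop
endfacet

endsolid


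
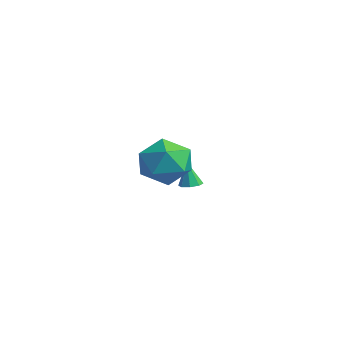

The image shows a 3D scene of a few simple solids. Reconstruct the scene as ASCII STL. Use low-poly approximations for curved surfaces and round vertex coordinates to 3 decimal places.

solid 
facet normal 0.304 0.207 0.930
outer loop
vertex 3.791 -1.151 3.777
vertex 3.019 -1.932 4.203
vertex 4.11 -2.275 3.923
endloop
endfacet
facet normal 0.835 0.297 0.463
outer loop
vertex 3.791 -1.151 3.777
vertex 4.11 -2.275 3.923
vertex 4.439 -1.691 2.955
endloop
endfacet
facet normal 0.626 0.780 -0.019
outer loop
vertex 3.791 -1.151 3.777
vertex 4.439 -1.691 2.955
vertex 3.551 -0.986 2.636
endloop
endfacet
facet normal -0.035 0.988 0.150
outer loop
vertex 3.791 -1.151 3.777
vertex 3.551 -0.986 2.636
vertex 2.673 -1.135 3.408
endloop
endfacet
facet normal -0.234 0.634 0.737
outer loop
vertex 3.791 -1.151 3.777
vertex 2.673 -1.135 3.408
vertex 3.019 -1.932 4.203
endloop
endfacet
facet normal 0.938 -0.323 0.124
outer loop
vertex 4.439 -1.691 2.955
vertex 4.11 -2.275 3.923
vertex 4.067 -2.805 2.872
endloop
endfacet
facet normal 0.079 -0.468 0.880
outer loop
vertex 4.11 -2.275 3.923
vertex 3.019 -1.932 4.203
vertex 3.189 -2.954 3.644
endloop
endfacet
facet normal -0.793 0.222 0.568
outer loop
vertex 3.019 -1.932 4.203
vertex 2.673 -1.135 3.408
vertex 2.301 -2.249 3.325
endloop
endfacet
facet normal -0.471 0.795 -0.382
outer loop
vertex 2.673 -1.135 3.408
vertex 3.551 -0.986 2.636
vertex 2.63 -1.665 2.357
endloop
endfacet
facet normal 0.600 0.459 -0.656
outer loop
vertex 3.551 -0.986 2.636
vertex 4.439 -1.691 2.955
vertex 3.721 -2.008 2.077
endloop
endfacet
facet normal 0.035 -0.988 -0.150
outer loop
vertex 2.949 -2.789 2.503
vertex 4.067 -2.805 2.872
vertex 3.189 -2.954 3.644
endloop
endfacet
facet normal -0.626 -0.780 0.019
outer loop
vertex 2.949 -2.789 2.503
vertex 3.189 -2.954 3.644
vertex 2.301 -2.249 3.325
endloop
endfacet
facet normal -0.835 -0.297 -0.463
outer loop
vertex 2.949 -2.789 2.503
vertex 2.301 -2.249 3.325
vertex 2.63 -1.665 2.357
endloop
endfacet
facet normal -0.304 -0.207 -0.930
outer loop
vertex 2.949 -2.789 2.503
vertex 2.63 -1.665 2.357
vertex 3.721 -2.008 2.077
endloop
endfacet
facet normal 0.234 -0.634 -0.737
outer loop
vertex 2.949 -2.789 2.503
vertex 3.721 -2.008 2.077
vertex 4.067 -2.805 2.872
endloop
endfacet
facet normal 0.471 -0.795 0.382
outer loop
vertex 3.189 -2.954 3.644
vertex 4.067 -2.805 2.872
vertex 4.11 -2.275 3.923
endloop
endfacet
facet normal -0.600 -0.459 0.656
outer loop
vertex 2.301 -2.249 3.325
vertex 3.189 -2.954 3.644
vertex 3.019 -1.932 4.203
endloop
endfacet
facet normal -0.938 0.323 -0.124
outer loop
vertex 2.63 -1.665 2.357
vertex 2.301 -2.249 3.325
vertex 2.673 -1.135 3.408
endloop
endfacet
facet normal -0.079 0.468 -0.880
outer loop
vertex 3.721 -2.008 2.077
vertex 2.63 -1.665 2.357
vertex 3.551 -0.986 2.636
endloop
endfacet
facet normal 0.793 -0.222 -0.568
outer loop
vertex 4.067 -2.805 2.872
vertex 3.721 -2.008 2.077
vertex 4.439 -1.691 2.955
endloop
endfacet
facet normal 0.140 0.085 -0.986
outer loop
vertex -1.07 1.157 -0.145
vertex -1.514 1.403 -0.187
vertex -1.03 1.543 -0.106
endloop
endfacet
facet normal 0.870 -0.138 0.474
outer loop
vertex -1.07 1.157 -0.145
vertex -1.03 1.543 -0.106
vertex -1.686 1.297 1.027
endloop
endfacet
facet normal 0.140 0.087 -0.986
outer loop
vertex -1.03 1.543 -0.106
vertex -1.514 1.403 -0.187
vertex -1.275 1.848 -0.114
endloop
endfacet
facet normal 0.666 0.549 0.505
outer loop
vertex -1.03 1.543 -0.106
vertex -1.275 1.848 -0.114
vertex -1.686 1.297 1.027
endloop
endfacet
facet normal 0.138 0.087 -0.986
outer loop
vertex -1.275 1.848 -0.114
vertex -1.514 1.403 -0.187
vertex -1.659 1.892 -0.164
endloop
endfacet
facet normal 0.044 0.893 0.447
outer loop
vertex -1.275 1.848 -0.114
vertex -1.659 1.892 -0.164
vertex -1.686 1.297 1.027
endloop
endfacet
facet normal 0.140 0.088 -0.986
outer loop
vertex -1.659 1.892 -0.164
vertex -1.514 1.403 -0.187
vertex -1.959 1.65 -0.228
endloop
endfacet
facet normal -0.634 0.698 0.334
outer loop
vertex -1.659 1.892 -0.164
vertex -1.959 1.65 -0.228
vertex -1.686 1.297 1.027
endloop
endfacet
facet normal 0.138 0.085 -0.987
outer loop
vertex -1.959 1.65 -0.228
vertex -1.514 1.403 -0.187
vertex -1.998 1.263 -0.267
endloop
endfacet
facet normal -0.970 0.074 0.232
outer loop
vertex -1.959 1.65 -0.228
vertex -1.998 1.263 -0.267
vertex -1.686 1.297 1.027
endloop
endfacet
facet normal 0.138 0.088 -0.987
outer loop
vertex -1.998 1.263 -0.267
vertex -1.514 1.403 -0.187
vertex -1.754 0.959 -0.26
endloop
endfacet
facet normal -0.766 -0.610 0.201
outer loop
vertex -1.998 1.263 -0.267
vertex -1.754 0.959 -0.26
vertex -1.686 1.297 1.027
endloop
endfacet
facet normal 0.141 0.086 -0.986
outer loop
vertex -1.754 0.959 -0.26
vertex -1.514 1.403 -0.187
vertex -1.369 0.915 -0.209
endloop
endfacet
facet normal -0.143 -0.955 0.258
outer loop
vertex -1.754 0.959 -0.26
vertex -1.369 0.915 -0.209
vertex -1.686 1.297 1.027
endloop
endfacet
facet normal 0.141 0.086 -0.986
outer loop
vertex -1.369 0.915 -0.209
vertex -1.514 1.403 -0.187
vertex -1.07 1.157 -0.145
endloop
endfacet
facet normal 0.535 -0.759 0.372
outer loop
vertex -1.369 0.915 -0.209
vertex -1.07 1.157 -0.145
vertex -1.686 1.297 1.027
endloop
endfacet

endsolid


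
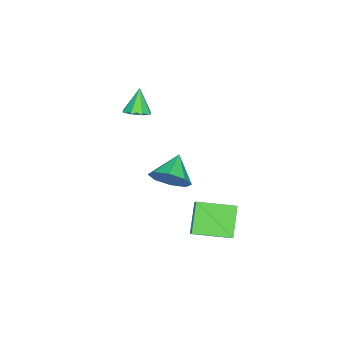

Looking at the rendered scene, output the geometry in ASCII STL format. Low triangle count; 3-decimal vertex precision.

solid 
facet normal -0.659 -0.124 0.742
outer loop
vertex 3.022 2.689 -2.618
vertex 2.385 4.535 -2.875
vertex 2.248 2.318 -3.368
endloop
endfacet
facet normal 0.323 -0.937 0.130
outer loop
vertex 3.455 2.545 -4.725
vertex 3.022 2.689 -2.618
vertex 2.248 2.318 -3.368
endloop
endfacet
facet normal -0.660 -0.124 0.741
outer loop
vertex 2.248 2.318 -3.368
vertex 2.385 4.535 -2.875
vertex 1.611 4.164 -3.626
endloop
endfacet
facet normal -0.679 -0.326 -0.658
outer loop
vertex 1.611 4.164 -3.626
vertex 3.455 2.545 -4.725
vertex 2.248 2.318 -3.368
endloop
endfacet
facet normal 0.679 0.326 0.658
outer loop
vertex 3.022 2.689 -2.618
vertex 3.592 4.762 -4.232
vertex 2.385 4.535 -2.875
endloop
endfacet
facet normal 0.323 -0.937 0.130
outer loop
vertex 4.229 2.916 -3.974
vertex 3.022 2.689 -2.618
vertex 3.455 2.545 -4.725
endloop
endfacet
facet normal 0.678 0.326 0.658
outer loop
vertex 4.229 2.916 -3.974
vertex 3.592 4.762 -4.232
vertex 3.022 2.689 -2.618
endloop
endfacet
facet normal -0.323 0.937 -0.130
outer loop
vertex 2.385 4.535 -2.875
vertex 3.592 4.762 -4.232
vertex 1.611 4.164 -3.626
endloop
endfacet
facet normal -0.678 -0.326 -0.658
outer loop
vertex 2.818 4.391 -4.982
vertex 3.455 2.545 -4.725
vertex 1.611 4.164 -3.626
endloop
endfacet
facet normal -0.323 0.937 -0.130
outer loop
vertex 1.611 4.164 -3.626
vertex 3.592 4.762 -4.232
vertex 2.818 4.391 -4.982
endloop
endfacet
facet normal 0.660 0.124 -0.741
outer loop
vertex 2.818 4.391 -4.982
vertex 4.229 2.916 -3.974
vertex 3.455 2.545 -4.725
endloop
endfacet
facet normal 0.659 0.124 -0.742
outer loop
vertex 3.592 4.762 -4.232
vertex 4.229 2.916 -3.974
vertex 2.818 4.391 -4.982
endloop
endfacet
facet normal 0.840 0.017 -0.542
outer loop
vertex 2.752 1.21 -1.199
vertex 2.168 1.014 -2.111
vertex 2.495 1.917 -1.575
endloop
endfacet
facet normal -0.075 0.447 0.891
outer loop
vertex 2.752 1.21 -1.199
vertex 2.495 1.917 -1.575
vertex 0.832 0.986 -1.249
endloop
endfacet
facet normal 0.840 0.018 -0.542
outer loop
vertex 2.495 1.917 -1.575
vertex 2.168 1.014 -2.111
vertex 2.046 2.096 -2.265
endloop
endfacet
facet normal -0.367 0.814 0.450
outer loop
vertex 2.495 1.917 -1.575
vertex 2.046 2.096 -2.265
vertex 0.832 0.986 -1.249
endloop
endfacet
facet normal 0.841 0.018 -0.541
outer loop
vertex 2.046 2.096 -2.265
vertex 2.168 1.014 -2.111
vertex 1.67 1.64 -2.865
endloop
endfacet
facet normal -0.710 0.699 -0.086
outer loop
vertex 2.046 2.096 -2.265
vertex 1.67 1.64 -2.865
vertex 0.832 0.986 -1.249
endloop
endfacet
facet normal 0.841 0.017 -0.541
outer loop
vertex 1.67 1.64 -2.865
vertex 2.168 1.014 -2.111
vertex 1.585 0.818 -3.022
endloop
endfacet
facet normal -0.901 0.169 -0.399
outer loop
vertex 1.67 1.64 -2.865
vertex 1.585 0.818 -3.022
vertex 0.832 0.986 -1.249
endloop
endfacet
facet normal 0.840 0.017 -0.542
outer loop
vertex 1.585 0.818 -3.022
vertex 2.168 1.014 -2.111
vertex 1.842 0.11 -2.646
endloop
endfacet
facet normal -0.830 -0.465 -0.308
outer loop
vertex 1.585 0.818 -3.022
vertex 1.842 0.11 -2.646
vertex 0.832 0.986 -1.249
endloop
endfacet
facet normal 0.841 0.017 -0.541
outer loop
vertex 1.842 0.11 -2.646
vertex 2.168 1.014 -2.111
vertex 2.29 -0.069 -1.956
endloop
endfacet
facet normal -0.538 -0.832 0.133
outer loop
vertex 1.842 0.11 -2.646
vertex 2.29 -0.069 -1.956
vertex 0.832 0.986 -1.249
endloop
endfacet
facet normal 0.840 0.017 -0.542
outer loop
vertex 2.29 -0.069 -1.956
vertex 2.168 1.014 -2.111
vertex 2.667 0.387 -1.357
endloop
endfacet
facet normal -0.195 -0.717 0.669
outer loop
vertex 2.29 -0.069 -1.956
vertex 2.667 0.387 -1.357
vertex 0.832 0.986 -1.249
endloop
endfacet
facet normal 0.840 0.017 -0.542
outer loop
vertex 2.667 0.387 -1.357
vertex 2.168 1.014 -2.111
vertex 2.752 1.21 -1.199
endloop
endfacet
facet normal -0.004 -0.188 0.982
outer loop
vertex 2.667 0.387 -1.357
vertex 2.752 1.21 -1.199
vertex 0.832 0.986 -1.249
endloop
endfacet
facet normal 0.432 0.063 -0.900
outer loop
vertex -2.262 -3.249 -1.42
vertex -2.735 -2.672 -1.607
vertex -2.041 -2.722 -1.277
endloop
endfacet
facet normal 0.565 -0.428 0.705
outer loop
vertex -2.262 -3.249 -1.42
vertex -2.041 -2.722 -1.277
vertex -3.405 -2.768 -0.213
endloop
endfacet
facet normal 0.432 0.062 -0.900
outer loop
vertex -2.041 -2.722 -1.277
vertex -2.735 -2.672 -1.607
vertex -2.227 -2.165 -1.328
endloop
endfacet
facet normal 0.587 0.266 0.764
outer loop
vertex -2.041 -2.722 -1.277
vertex -2.227 -2.165 -1.328
vertex -3.405 -2.768 -0.213
endloop
endfacet
facet normal 0.432 0.063 -0.900
outer loop
vertex -2.227 -2.165 -1.328
vertex -2.735 -2.672 -1.607
vertex -2.711 -1.905 -1.542
endloop
endfacet
facet normal 0.160 0.788 0.595
outer loop
vertex -2.227 -2.165 -1.328
vertex -2.711 -1.905 -1.542
vertex -3.405 -2.768 -0.213
endloop
endfacet
facet normal 0.433 0.063 -0.899
outer loop
vertex -2.711 -1.905 -1.542
vertex -2.735 -2.672 -1.607
vertex -3.209 -2.094 -1.795
endloop
endfacet
facet normal -0.467 0.833 0.297
outer loop
vertex -2.711 -1.905 -1.542
vertex -3.209 -2.094 -1.795
vertex -3.405 -2.768 -0.213
endloop
endfacet
facet normal 0.432 0.062 -0.900
outer loop
vertex -3.209 -2.094 -1.795
vertex -2.735 -2.672 -1.607
vertex -3.429 -2.622 -1.937
endloop
endfacet
facet normal -0.926 0.374 0.045
outer loop
vertex -3.209 -2.094 -1.795
vertex -3.429 -2.622 -1.937
vertex -3.405 -2.768 -0.213
endloop
endfacet
facet normal 0.432 0.062 -0.900
outer loop
vertex -3.429 -2.622 -1.937
vertex -2.735 -2.672 -1.607
vertex -3.243 -3.179 -1.886
endloop
endfacet
facet normal -0.948 -0.318 -0.014
outer loop
vertex -3.429 -2.622 -1.937
vertex -3.243 -3.179 -1.886
vertex -3.405 -2.768 -0.213
endloop
endfacet
facet normal 0.432 0.063 -0.900
outer loop
vertex -3.243 -3.179 -1.886
vertex -2.735 -2.672 -1.607
vertex -2.759 -3.439 -1.672
endloop
endfacet
facet normal -0.520 -0.840 0.156
outer loop
vertex -3.243 -3.179 -1.886
vertex -2.759 -3.439 -1.672
vertex -3.405 -2.768 -0.213
endloop
endfacet
facet normal 0.432 0.063 -0.900
outer loop
vertex -2.759 -3.439 -1.672
vertex -2.735 -2.672 -1.607
vertex -2.262 -3.249 -1.42
endloop
endfacet
facet normal 0.108 -0.884 0.454
outer loop
vertex -2.759 -3.439 -1.672
vertex -2.262 -3.249 -1.42
vertex -3.405 -2.768 -0.213
endloop
endfacet

endsolid


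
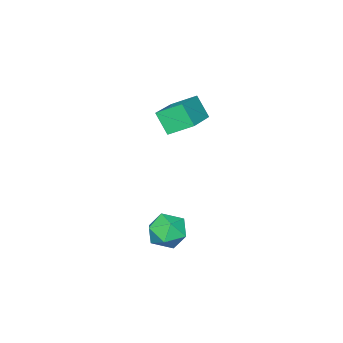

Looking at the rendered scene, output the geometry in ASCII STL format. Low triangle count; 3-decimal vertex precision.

solid 
facet normal -0.451 0.744 0.494
outer loop
vertex -1.981 0.377 1.673
vertex -0.233 1.062 2.236
vertex -1.933 1.038 0.721
endloop
endfacet
facet normal -0.891 -0.350 -0.288
outer loop
vertex -1.387 0.138 0.124
vertex -1.981 0.377 1.673
vertex -1.933 1.038 0.721
endloop
endfacet
facet normal -0.451 0.744 0.494
outer loop
vertex -1.933 1.038 0.721
vertex -0.233 1.062 2.236
vertex -0.185 1.723 1.284
endloop
endfacet
facet normal 0.041 0.570 -0.821
outer loop
vertex -0.185 1.723 1.284
vertex -1.387 0.138 0.124
vertex -1.933 1.038 0.721
endloop
endfacet
facet normal -0.041 -0.570 0.821
outer loop
vertex -1.981 0.377 1.673
vertex 0.313 0.162 1.639
vertex -0.233 1.062 2.236
endloop
endfacet
facet normal -0.891 -0.350 -0.288
outer loop
vertex -1.435 -0.523 1.076
vertex -1.981 0.377 1.673
vertex -1.387 0.138 0.124
endloop
endfacet
facet normal -0.041 -0.570 0.821
outer loop
vertex -1.435 -0.523 1.076
vertex 0.313 0.162 1.639
vertex -1.981 0.377 1.673
endloop
endfacet
facet normal 0.891 0.350 0.288
outer loop
vertex -0.233 1.062 2.236
vertex 0.313 0.162 1.639
vertex -0.185 1.723 1.284
endloop
endfacet
facet normal 0.041 0.570 -0.821
outer loop
vertex 0.361 0.823 0.687
vertex -1.387 0.138 0.124
vertex -0.185 1.723 1.284
endloop
endfacet
facet normal 0.891 0.350 0.288
outer loop
vertex -0.185 1.723 1.284
vertex 0.313 0.162 1.639
vertex 0.361 0.823 0.687
endloop
endfacet
facet normal 0.451 -0.744 -0.494
outer loop
vertex 0.361 0.823 0.687
vertex -1.435 -0.523 1.076
vertex -1.387 0.138 0.124
endloop
endfacet
facet normal 0.451 -0.744 -0.494
outer loop
vertex 0.313 0.162 1.639
vertex -1.435 -0.523 1.076
vertex 0.361 0.823 0.687
endloop
endfacet
facet normal -0.677 0.732 0.074
outer loop
vertex 1.151 2.408 -3.973
vertex 1.226 2.385 -3.062
vertex 1.768 2.936 -3.552
endloop
endfacet
facet normal -0.309 0.787 -0.535
outer loop
vertex 1.151 2.408 -3.973
vertex 1.768 2.936 -3.552
vertex 1.991 2.499 -4.324
endloop
endfacet
facet normal -0.396 0.180 -0.901
outer loop
vertex 1.151 2.408 -3.973
vertex 1.991 2.499 -4.324
vertex 1.588 1.678 -4.311
endloop
endfacet
facet normal -0.818 -0.250 -0.518
outer loop
vertex 1.151 2.408 -3.973
vertex 1.588 1.678 -4.311
vertex 1.115 1.608 -3.531
endloop
endfacet
facet normal -0.992 0.091 0.084
outer loop
vertex 1.151 2.408 -3.973
vertex 1.115 1.608 -3.531
vertex 1.226 2.385 -3.062
endloop
endfacet
facet normal 0.384 0.847 -0.368
outer loop
vertex 1.991 2.499 -4.324
vertex 1.768 2.936 -3.552
vertex 2.585 2.532 -3.629
endloop
endfacet
facet normal -0.214 0.758 0.616
outer loop
vertex 1.768 2.936 -3.552
vertex 1.226 2.385 -3.062
vertex 2.112 2.462 -2.849
endloop
endfacet
facet normal -0.724 -0.278 0.632
outer loop
vertex 1.226 2.385 -3.062
vertex 1.115 1.608 -3.531
vertex 1.709 1.641 -2.836
endloop
endfacet
facet normal -0.442 -0.829 -0.343
outer loop
vertex 1.115 1.608 -3.531
vertex 1.588 1.678 -4.311
vertex 1.932 1.204 -3.608
endloop
endfacet
facet normal 0.243 -0.134 -0.961
outer loop
vertex 1.588 1.678 -4.311
vertex 1.991 2.499 -4.324
vertex 2.474 1.755 -4.098
endloop
endfacet
facet normal 0.818 0.250 0.518
outer loop
vertex 2.549 1.732 -3.187
vertex 2.585 2.532 -3.629
vertex 2.112 2.462 -2.849
endloop
endfacet
facet normal 0.396 -0.180 0.901
outer loop
vertex 2.549 1.732 -3.187
vertex 2.112 2.462 -2.849
vertex 1.709 1.641 -2.836
endloop
endfacet
facet normal 0.309 -0.787 0.535
outer loop
vertex 2.549 1.732 -3.187
vertex 1.709 1.641 -2.836
vertex 1.932 1.204 -3.608
endloop
endfacet
facet normal 0.677 -0.732 -0.074
outer loop
vertex 2.549 1.732 -3.187
vertex 1.932 1.204 -3.608
vertex 2.474 1.755 -4.098
endloop
endfacet
facet normal 0.992 -0.091 -0.084
outer loop
vertex 2.549 1.732 -3.187
vertex 2.474 1.755 -4.098
vertex 2.585 2.532 -3.629
endloop
endfacet
facet normal 0.442 0.829 0.343
outer loop
vertex 2.112 2.462 -2.849
vertex 2.585 2.532 -3.629
vertex 1.768 2.936 -3.552
endloop
endfacet
facet normal -0.243 0.134 0.961
outer loop
vertex 1.709 1.641 -2.836
vertex 2.112 2.462 -2.849
vertex 1.226 2.385 -3.062
endloop
endfacet
facet normal -0.384 -0.847 0.368
outer loop
vertex 1.932 1.204 -3.608
vertex 1.709 1.641 -2.836
vertex 1.115 1.608 -3.531
endloop
endfacet
facet normal 0.214 -0.758 -0.616
outer loop
vertex 2.474 1.755 -4.098
vertex 1.932 1.204 -3.608
vertex 1.588 1.678 -4.311
endloop
endfacet
facet normal 0.724 0.278 -0.632
outer loop
vertex 2.585 2.532 -3.629
vertex 2.474 1.755 -4.098
vertex 1.991 2.499 -4.324
endloop
endfacet

endsolid


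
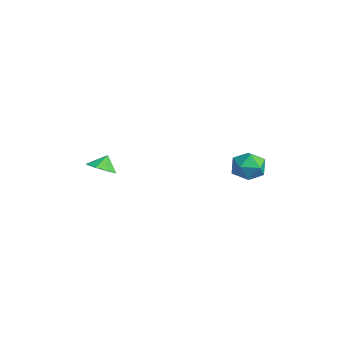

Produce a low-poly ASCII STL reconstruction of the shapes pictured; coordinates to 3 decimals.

solid 
facet normal -0.929 0.371 -0.002
outer loop
vertex 0.01 4.185 -4.335
vertex -0.398 3.164 -4.243
vertex -0.166 3.749 -3.336
endloop
endfacet
facet normal -0.469 0.837 0.282
outer loop
vertex 0.01 4.185 -4.335
vertex -0.166 3.749 -3.336
vertex 0.752 4.33 -3.531
endloop
endfacet
facet normal 0.031 0.978 -0.205
outer loop
vertex 0.01 4.185 -4.335
vertex 0.752 4.33 -3.531
vertex 1.088 4.104 -4.558
endloop
endfacet
facet normal -0.119 0.600 -0.791
outer loop
vertex 0.01 4.185 -4.335
vertex 1.088 4.104 -4.558
vertex 0.377 3.383 -4.998
endloop
endfacet
facet normal -0.712 0.224 -0.666
outer loop
vertex 0.01 4.185 -4.335
vertex 0.377 3.383 -4.998
vertex -0.398 3.164 -4.243
endloop
endfacet
facet normal -0.152 0.522 0.840
outer loop
vertex 0.752 4.33 -3.531
vertex -0.166 3.749 -3.336
vertex 0.803 3.397 -2.942
endloop
endfacet
facet normal -0.896 -0.232 0.379
outer loop
vertex -0.166 3.749 -3.336
vertex -0.398 3.164 -4.243
vertex 0.092 2.676 -3.382
endloop
endfacet
facet normal -0.545 -0.469 -0.695
outer loop
vertex -0.398 3.164 -4.243
vertex 0.377 3.383 -4.998
vertex 0.428 2.45 -4.409
endloop
endfacet
facet normal 0.416 0.139 -0.899
outer loop
vertex 0.377 3.383 -4.998
vertex 1.088 4.104 -4.558
vertex 1.346 3.031 -4.604
endloop
endfacet
facet normal 0.659 0.751 0.050
outer loop
vertex 1.088 4.104 -4.558
vertex 0.752 4.33 -3.531
vertex 1.578 3.616 -3.697
endloop
endfacet
facet normal 0.119 -0.600 0.791
outer loop
vertex 1.17 2.595 -3.605
vertex 0.803 3.397 -2.942
vertex 0.092 2.676 -3.382
endloop
endfacet
facet normal -0.031 -0.978 0.205
outer loop
vertex 1.17 2.595 -3.605
vertex 0.092 2.676 -3.382
vertex 0.428 2.45 -4.409
endloop
endfacet
facet normal 0.469 -0.837 -0.282
outer loop
vertex 1.17 2.595 -3.605
vertex 0.428 2.45 -4.409
vertex 1.346 3.031 -4.604
endloop
endfacet
facet normal 0.929 -0.371 0.002
outer loop
vertex 1.17 2.595 -3.605
vertex 1.346 3.031 -4.604
vertex 1.578 3.616 -3.697
endloop
endfacet
facet normal 0.712 -0.224 0.666
outer loop
vertex 1.17 2.595 -3.605
vertex 1.578 3.616 -3.697
vertex 0.803 3.397 -2.942
endloop
endfacet
facet normal -0.416 -0.139 0.899
outer loop
vertex 0.092 2.676 -3.382
vertex 0.803 3.397 -2.942
vertex -0.166 3.749 -3.336
endloop
endfacet
facet normal -0.659 -0.751 -0.050
outer loop
vertex 0.428 2.45 -4.409
vertex 0.092 2.676 -3.382
vertex -0.398 3.164 -4.243
endloop
endfacet
facet normal 0.152 -0.522 -0.840
outer loop
vertex 1.346 3.031 -4.604
vertex 0.428 2.45 -4.409
vertex 0.377 3.383 -4.998
endloop
endfacet
facet normal 0.896 0.232 -0.379
outer loop
vertex 1.578 3.616 -3.697
vertex 1.346 3.031 -4.604
vertex 1.088 4.104 -4.558
endloop
endfacet
facet normal 0.545 0.469 0.695
outer loop
vertex 0.803 3.397 -2.942
vertex 1.578 3.616 -3.697
vertex 0.752 4.33 -3.531
endloop
endfacet
facet normal 0.215 -0.482 -0.850
outer loop
vertex -1.953 -4.638 -3.603
vertex -2.551 -4.083 -4.069
vertex -1.636 -4.045 -3.859
endloop
endfacet
facet normal 0.521 0.088 0.849
outer loop
vertex -1.953 -4.638 -3.603
vertex -1.636 -4.045 -3.859
vertex -2.769 -3.597 -3.211
endloop
endfacet
facet normal 0.215 -0.482 -0.850
outer loop
vertex -1.636 -4.045 -3.859
vertex -2.551 -4.083 -4.069
vertex -1.855 -3.474 -4.238
endloop
endfacet
facet normal 0.563 0.596 0.573
outer loop
vertex -1.636 -4.045 -3.859
vertex -1.855 -3.474 -4.238
vertex -2.769 -3.597 -3.211
endloop
endfacet
facet normal 0.215 -0.482 -0.850
outer loop
vertex -1.855 -3.474 -4.238
vertex -2.551 -4.083 -4.069
vertex -2.482 -3.26 -4.518
endloop
endfacet
facet normal 0.193 0.939 0.285
outer loop
vertex -1.855 -3.474 -4.238
vertex -2.482 -3.26 -4.518
vertex -2.769 -3.597 -3.211
endloop
endfacet
facet normal 0.215 -0.482 -0.850
outer loop
vertex -2.482 -3.26 -4.518
vertex -2.551 -4.083 -4.069
vertex -3.15 -3.528 -4.535
endloop
endfacet
facet normal -0.371 0.916 0.155
outer loop
vertex -2.482 -3.26 -4.518
vertex -3.15 -3.528 -4.535
vertex -2.769 -3.597 -3.211
endloop
endfacet
facet normal 0.216 -0.481 -0.850
outer loop
vertex -3.15 -3.528 -4.535
vertex -2.551 -4.083 -4.069
vertex -3.467 -4.121 -4.28
endloop
endfacet
facet normal -0.801 0.540 0.259
outer loop
vertex -3.15 -3.528 -4.535
vertex -3.467 -4.121 -4.28
vertex -2.769 -3.597 -3.211
endloop
endfacet
facet normal 0.216 -0.482 -0.849
outer loop
vertex -3.467 -4.121 -4.28
vertex -2.551 -4.083 -4.069
vertex -3.247 -4.692 -3.9
endloop
endfacet
facet normal -0.844 0.031 0.536
outer loop
vertex -3.467 -4.121 -4.28
vertex -3.247 -4.692 -3.9
vertex -2.769 -3.597 -3.211
endloop
endfacet
facet normal 0.215 -0.482 -0.850
outer loop
vertex -3.247 -4.692 -3.9
vertex -2.551 -4.083 -4.069
vertex -2.62 -4.906 -3.62
endloop
endfacet
facet normal -0.474 -0.311 0.824
outer loop
vertex -3.247 -4.692 -3.9
vertex -2.62 -4.906 -3.62
vertex -2.769 -3.597 -3.211
endloop
endfacet
facet normal 0.215 -0.482 -0.850
outer loop
vertex -2.62 -4.906 -3.62
vertex -2.551 -4.083 -4.069
vertex -1.953 -4.638 -3.603
endloop
endfacet
facet normal 0.091 -0.288 0.953
outer loop
vertex -2.62 -4.906 -3.62
vertex -1.953 -4.638 -3.603
vertex -2.769 -3.597 -3.211
endloop
endfacet

endsolid


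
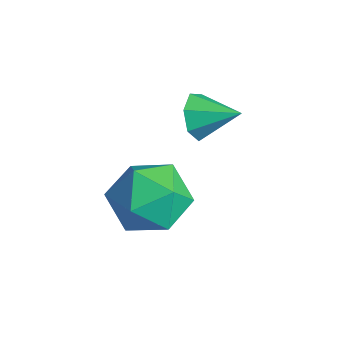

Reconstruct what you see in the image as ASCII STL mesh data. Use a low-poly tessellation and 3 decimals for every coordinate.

solid 
facet normal -0.725 0.653 0.217
outer loop
vertex -1.39 -2.941 -4.285
vertex -1.765 -3.548 -3.712
vertex -1.139 -2.955 -3.405
endloop
endfacet
facet normal -0.118 0.992 0.050
outer loop
vertex -1.39 -2.941 -4.285
vertex -1.139 -2.955 -3.405
vertex -0.508 -2.847 -4.058
endloop
endfacet
facet normal 0.072 0.791 -0.608
outer loop
vertex -1.39 -2.941 -4.285
vertex -0.508 -2.847 -4.058
vertex -0.744 -3.372 -4.769
endloop
endfacet
facet normal -0.417 0.328 -0.848
outer loop
vertex -1.39 -2.941 -4.285
vertex -0.744 -3.372 -4.769
vertex -1.521 -3.806 -4.555
endloop
endfacet
facet normal -0.909 0.243 -0.338
outer loop
vertex -1.39 -2.941 -4.285
vertex -1.521 -3.806 -4.555
vertex -1.765 -3.548 -3.712
endloop
endfacet
facet normal 0.387 0.774 0.502
outer loop
vertex -0.508 -2.847 -4.058
vertex -1.139 -2.955 -3.405
vertex -0.339 -3.394 -3.345
endloop
endfacet
facet normal -0.594 0.227 0.772
outer loop
vertex -1.139 -2.955 -3.405
vertex -1.765 -3.548 -3.712
vertex -1.116 -3.828 -3.131
endloop
endfacet
facet normal -0.891 -0.437 -0.124
outer loop
vertex -1.765 -3.548 -3.712
vertex -1.521 -3.806 -4.555
vertex -1.352 -4.353 -3.842
endloop
endfacet
facet normal -0.094 -0.300 -0.949
outer loop
vertex -1.521 -3.806 -4.555
vertex -0.744 -3.372 -4.769
vertex -0.721 -4.245 -4.495
endloop
endfacet
facet normal 0.696 0.448 -0.562
outer loop
vertex -0.744 -3.372 -4.769
vertex -0.508 -2.847 -4.058
vertex -0.095 -3.652 -4.188
endloop
endfacet
facet normal 0.417 -0.328 0.848
outer loop
vertex -0.47 -4.259 -3.615
vertex -0.339 -3.394 -3.345
vertex -1.116 -3.828 -3.131
endloop
endfacet
facet normal -0.072 -0.791 0.608
outer loop
vertex -0.47 -4.259 -3.615
vertex -1.116 -3.828 -3.131
vertex -1.352 -4.353 -3.842
endloop
endfacet
facet normal 0.118 -0.992 -0.050
outer loop
vertex -0.47 -4.259 -3.615
vertex -1.352 -4.353 -3.842
vertex -0.721 -4.245 -4.495
endloop
endfacet
facet normal 0.725 -0.653 -0.217
outer loop
vertex -0.47 -4.259 -3.615
vertex -0.721 -4.245 -4.495
vertex -0.095 -3.652 -4.188
endloop
endfacet
facet normal 0.909 -0.243 0.338
outer loop
vertex -0.47 -4.259 -3.615
vertex -0.095 -3.652 -4.188
vertex -0.339 -3.394 -3.345
endloop
endfacet
facet normal 0.094 0.300 0.949
outer loop
vertex -1.116 -3.828 -3.131
vertex -0.339 -3.394 -3.345
vertex -1.139 -2.955 -3.405
endloop
endfacet
facet normal -0.696 -0.448 0.562
outer loop
vertex -1.352 -4.353 -3.842
vertex -1.116 -3.828 -3.131
vertex -1.765 -3.548 -3.712
endloop
endfacet
facet normal -0.387 -0.774 -0.502
outer loop
vertex -0.721 -4.245 -4.495
vertex -1.352 -4.353 -3.842
vertex -1.521 -3.806 -4.555
endloop
endfacet
facet normal 0.594 -0.227 -0.772
outer loop
vertex -0.095 -3.652 -4.188
vertex -0.721 -4.245 -4.495
vertex -0.744 -3.372 -4.769
endloop
endfacet
facet normal 0.891 0.437 0.124
outer loop
vertex -0.339 -3.394 -3.345
vertex -0.095 -3.652 -4.188
vertex -0.508 -2.847 -4.058
endloop
endfacet
facet normal -0.689 -0.618 -0.378
outer loop
vertex -1.984 -1.871 -3.937
vertex -2.374 -1.68 -3.539
vertex -2.267 -1.469 -4.079
endloop
endfacet
facet normal 0.737 0.306 -0.603
outer loop
vertex -1.984 -1.871 -3.937
vertex -2.267 -1.469 -4.079
vertex -1.686 -1.06 -3.161
endloop
endfacet
facet normal -0.688 -0.619 -0.378
outer loop
vertex -2.267 -1.469 -4.079
vertex -2.374 -1.68 -3.539
vertex -2.631 -1.226 -3.814
endloop
endfacet
facet normal 0.198 0.843 -0.501
outer loop
vertex -2.267 -1.469 -4.079
vertex -2.631 -1.226 -3.814
vertex -1.686 -1.06 -3.161
endloop
endfacet
facet normal -0.689 -0.619 -0.378
outer loop
vertex -2.631 -1.226 -3.814
vertex -2.374 -1.68 -3.539
vertex -2.802 -1.324 -3.342
endloop
endfacet
facet normal -0.246 0.963 0.111
outer loop
vertex -2.631 -1.226 -3.814
vertex -2.802 -1.324 -3.342
vertex -1.686 -1.06 -3.161
endloop
endfacet
facet normal -0.689 -0.619 -0.378
outer loop
vertex -2.802 -1.324 -3.342
vertex -2.374 -1.68 -3.539
vertex -2.65 -1.691 -3.018
endloop
endfacet
facet normal -0.262 0.576 0.775
outer loop
vertex -2.802 -1.324 -3.342
vertex -2.65 -1.691 -3.018
vertex -1.686 -1.06 -3.161
endloop
endfacet
facet normal -0.689 -0.619 -0.378
outer loop
vertex -2.65 -1.691 -3.018
vertex -2.374 -1.68 -3.539
vertex -2.291 -2.049 -3.086
endloop
endfacet
facet normal 0.162 -0.025 0.986
outer loop
vertex -2.65 -1.691 -3.018
vertex -2.291 -2.049 -3.086
vertex -1.686 -1.06 -3.161
endloop
endfacet
facet normal -0.688 -0.619 -0.378
outer loop
vertex -2.291 -2.049 -3.086
vertex -2.374 -1.68 -3.539
vertex -1.994 -2.129 -3.495
endloop
endfacet
facet normal 0.708 -0.388 0.590
outer loop
vertex -2.291 -2.049 -3.086
vertex -1.994 -2.129 -3.495
vertex -1.686 -1.06 -3.161
endloop
endfacet
facet normal -0.688 -0.620 -0.377
outer loop
vertex -1.994 -2.129 -3.495
vertex -2.374 -1.68 -3.539
vertex -1.984 -1.871 -3.937
endloop
endfacet
facet normal 0.963 -0.241 -0.119
outer loop
vertex -1.994 -2.129 -3.495
vertex -1.984 -1.871 -3.937
vertex -1.686 -1.06 -3.161
endloop
endfacet

endsolid


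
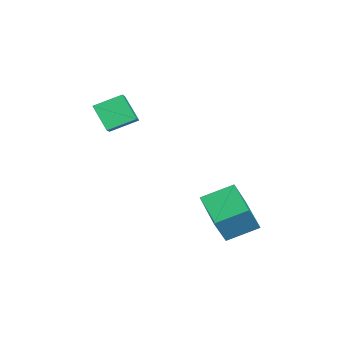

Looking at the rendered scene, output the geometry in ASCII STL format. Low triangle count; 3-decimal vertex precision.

solid 
facet normal -0.410 0.302 -0.861
outer loop
vertex -0.527 3.7 -3.763
vertex 1.377 4.331 -4.448
vertex -0.229 1.998 -4.503
endloop
endfacet
facet normal -0.898 -0.298 0.323
outer loop
vertex 0.623 1.369 -2.712
vertex -0.527 3.7 -3.763
vertex -0.229 1.998 -4.503
endloop
endfacet
facet normal -0.409 0.302 -0.861
outer loop
vertex -0.229 1.998 -4.503
vertex 1.377 4.331 -4.448
vertex 1.676 2.629 -5.187
endloop
endfacet
facet normal 0.159 -0.906 -0.393
outer loop
vertex 1.676 2.629 -5.187
vertex 0.623 1.369 -2.712
vertex -0.229 1.998 -4.503
endloop
endfacet
facet normal -0.159 0.906 0.393
outer loop
vertex -0.527 3.7 -3.763
vertex 2.229 3.702 -2.657
vertex 1.377 4.331 -4.448
endloop
endfacet
facet normal -0.898 -0.298 0.322
outer loop
vertex 0.324 3.071 -1.973
vertex -0.527 3.7 -3.763
vertex 0.623 1.369 -2.712
endloop
endfacet
facet normal -0.159 0.905 0.394
outer loop
vertex 0.324 3.071 -1.973
vertex 2.229 3.702 -2.657
vertex -0.527 3.7 -3.763
endloop
endfacet
facet normal 0.898 0.298 -0.323
outer loop
vertex 1.377 4.331 -4.448
vertex 2.229 3.702 -2.657
vertex 1.676 2.629 -5.187
endloop
endfacet
facet normal 0.159 -0.906 -0.394
outer loop
vertex 2.527 2.0 -3.397
vertex 0.623 1.369 -2.712
vertex 1.676 2.629 -5.187
endloop
endfacet
facet normal 0.899 0.298 -0.323
outer loop
vertex 1.676 2.629 -5.187
vertex 2.229 3.702 -2.657
vertex 2.527 2.0 -3.397
endloop
endfacet
facet normal 0.410 -0.302 0.861
outer loop
vertex 2.527 2.0 -3.397
vertex 0.324 3.071 -1.973
vertex 0.623 1.369 -2.712
endloop
endfacet
facet normal 0.409 -0.303 0.861
outer loop
vertex 2.229 3.702 -2.657
vertex 0.324 3.071 -1.973
vertex 2.527 2.0 -3.397
endloop
endfacet
facet normal -0.533 -0.418 0.736
outer loop
vertex -1.918 -3.889 2.437
vertex -2.176 -2.407 3.091
vertex -2.865 -3.779 1.813
endloop
endfacet
facet normal 0.158 -0.903 -0.399
outer loop
vertex -1.964 -3.073 0.569
vertex -1.918 -3.889 2.437
vertex -2.865 -3.779 1.813
endloop
endfacet
facet normal -0.534 -0.417 0.736
outer loop
vertex -2.865 -3.779 1.813
vertex -2.176 -2.407 3.091
vertex -3.123 -2.297 2.466
endloop
endfacet
facet normal -0.831 0.096 -0.547
outer loop
vertex -3.123 -2.297 2.466
vertex -1.964 -3.073 0.569
vertex -2.865 -3.779 1.813
endloop
endfacet
facet normal 0.831 -0.097 0.547
outer loop
vertex -1.918 -3.889 2.437
vertex -1.275 -1.701 1.847
vertex -2.176 -2.407 3.091
endloop
endfacet
facet normal 0.158 -0.903 -0.399
outer loop
vertex -1.017 -3.183 1.194
vertex -1.918 -3.889 2.437
vertex -1.964 -3.073 0.569
endloop
endfacet
facet normal 0.831 -0.097 0.548
outer loop
vertex -1.017 -3.183 1.194
vertex -1.275 -1.701 1.847
vertex -1.918 -3.889 2.437
endloop
endfacet
facet normal -0.158 0.904 0.398
outer loop
vertex -2.176 -2.407 3.091
vertex -1.275 -1.701 1.847
vertex -3.123 -2.297 2.466
endloop
endfacet
facet normal -0.831 0.097 -0.547
outer loop
vertex -2.222 -1.591 1.223
vertex -1.964 -3.073 0.569
vertex -3.123 -2.297 2.466
endloop
endfacet
facet normal -0.158 0.903 0.399
outer loop
vertex -3.123 -2.297 2.466
vertex -1.275 -1.701 1.847
vertex -2.222 -1.591 1.223
endloop
endfacet
facet normal 0.534 0.417 -0.735
outer loop
vertex -2.222 -1.591 1.223
vertex -1.017 -3.183 1.194
vertex -1.964 -3.073 0.569
endloop
endfacet
facet normal 0.533 0.417 -0.736
outer loop
vertex -1.275 -1.701 1.847
vertex -1.017 -3.183 1.194
vertex -2.222 -1.591 1.223
endloop
endfacet

endsolid
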